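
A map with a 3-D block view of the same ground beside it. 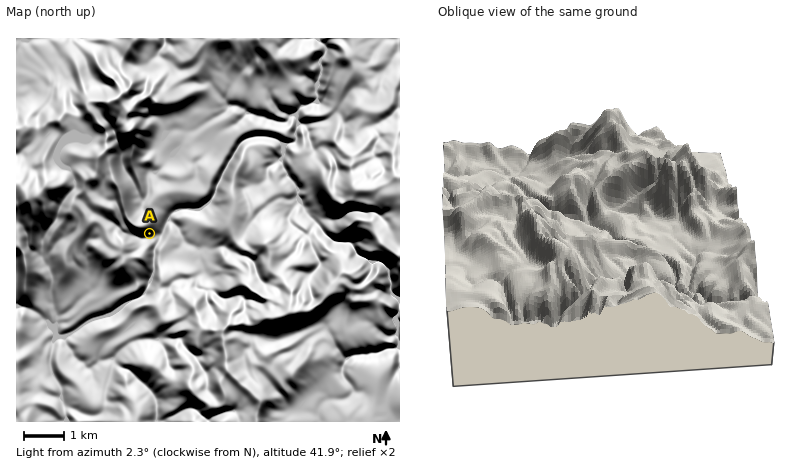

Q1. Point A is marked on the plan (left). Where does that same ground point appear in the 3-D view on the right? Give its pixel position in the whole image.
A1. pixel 591 214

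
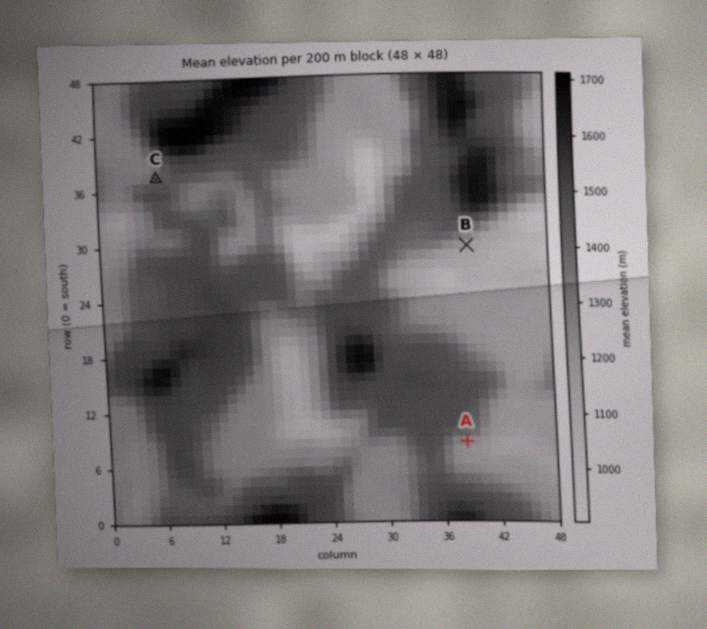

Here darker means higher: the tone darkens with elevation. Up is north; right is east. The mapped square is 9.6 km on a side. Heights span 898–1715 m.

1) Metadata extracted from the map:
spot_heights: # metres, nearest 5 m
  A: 1210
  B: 1190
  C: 1280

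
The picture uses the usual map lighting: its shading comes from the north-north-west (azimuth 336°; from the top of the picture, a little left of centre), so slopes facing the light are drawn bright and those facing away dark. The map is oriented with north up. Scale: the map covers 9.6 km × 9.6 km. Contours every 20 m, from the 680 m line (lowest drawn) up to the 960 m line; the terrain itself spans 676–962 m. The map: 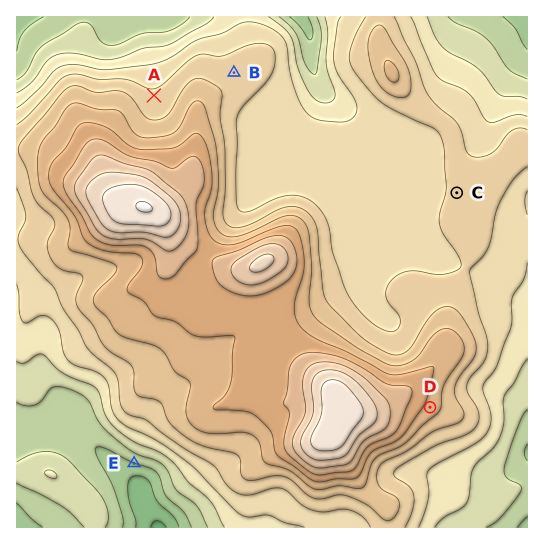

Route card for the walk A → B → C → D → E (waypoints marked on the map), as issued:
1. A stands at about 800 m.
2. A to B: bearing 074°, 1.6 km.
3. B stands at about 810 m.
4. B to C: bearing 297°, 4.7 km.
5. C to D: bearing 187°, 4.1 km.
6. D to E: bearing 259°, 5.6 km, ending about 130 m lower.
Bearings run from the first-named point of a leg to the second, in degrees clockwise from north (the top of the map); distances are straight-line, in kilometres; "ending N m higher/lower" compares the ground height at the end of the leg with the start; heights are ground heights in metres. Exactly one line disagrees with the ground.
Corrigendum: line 4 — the bearing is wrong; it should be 118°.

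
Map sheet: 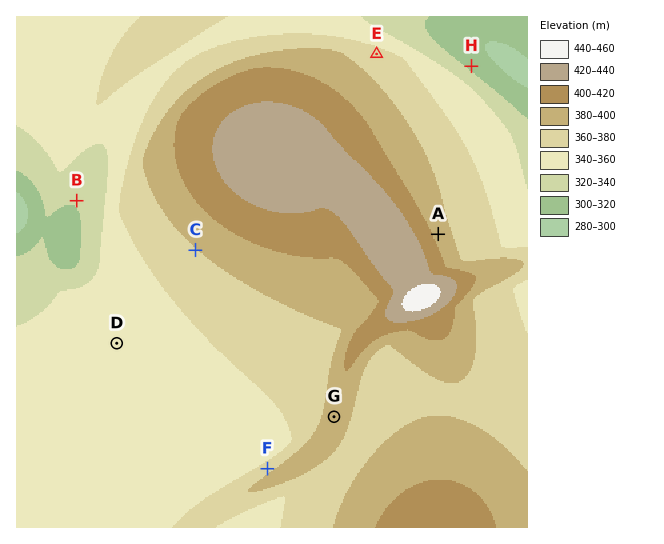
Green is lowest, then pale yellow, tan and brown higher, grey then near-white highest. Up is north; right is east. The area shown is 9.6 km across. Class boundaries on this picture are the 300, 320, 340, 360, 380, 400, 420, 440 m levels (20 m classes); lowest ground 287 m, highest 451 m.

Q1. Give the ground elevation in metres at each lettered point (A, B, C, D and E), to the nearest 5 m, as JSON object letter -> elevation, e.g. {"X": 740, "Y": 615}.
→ {"A": 395, "B": 320, "C": 380, "D": 350, "E": 370}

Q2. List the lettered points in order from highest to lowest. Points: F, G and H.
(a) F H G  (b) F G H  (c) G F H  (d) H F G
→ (c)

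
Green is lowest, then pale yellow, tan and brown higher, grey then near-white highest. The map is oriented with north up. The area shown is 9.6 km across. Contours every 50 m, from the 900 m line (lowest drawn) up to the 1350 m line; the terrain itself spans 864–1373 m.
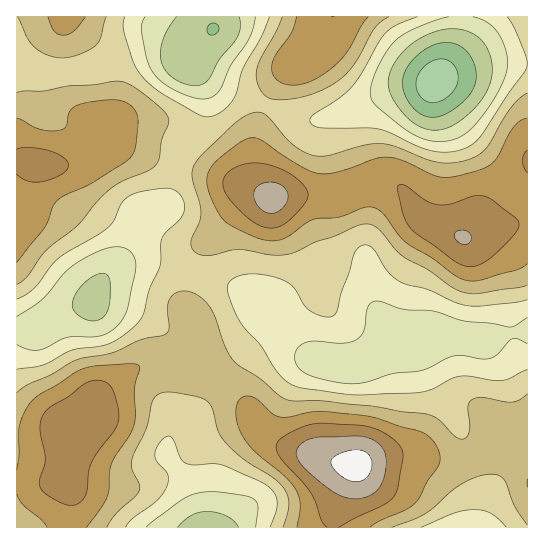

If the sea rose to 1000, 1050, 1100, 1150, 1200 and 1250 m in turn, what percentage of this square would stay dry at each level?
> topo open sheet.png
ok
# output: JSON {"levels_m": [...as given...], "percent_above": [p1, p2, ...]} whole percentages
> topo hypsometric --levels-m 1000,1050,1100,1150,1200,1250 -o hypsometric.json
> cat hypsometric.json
{"levels_m": [1000, 1050, 1100, 1150, 1200, 1250], "percent_above": [95, 85, 69, 48, 28, 10]}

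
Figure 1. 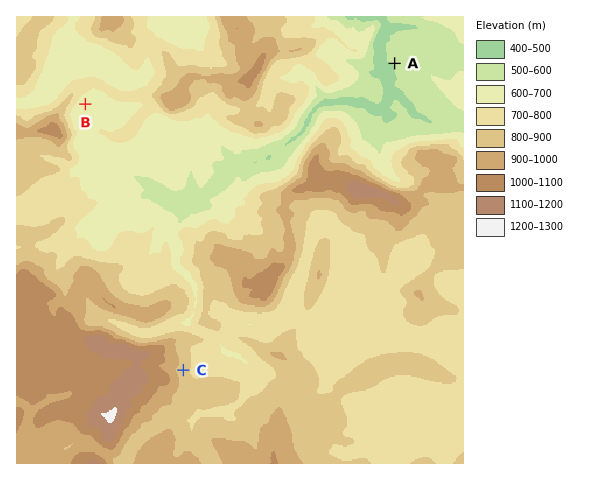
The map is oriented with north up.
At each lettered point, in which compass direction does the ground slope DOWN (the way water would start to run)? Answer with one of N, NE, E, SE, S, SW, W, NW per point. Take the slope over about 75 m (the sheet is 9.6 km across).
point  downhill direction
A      SW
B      SE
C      E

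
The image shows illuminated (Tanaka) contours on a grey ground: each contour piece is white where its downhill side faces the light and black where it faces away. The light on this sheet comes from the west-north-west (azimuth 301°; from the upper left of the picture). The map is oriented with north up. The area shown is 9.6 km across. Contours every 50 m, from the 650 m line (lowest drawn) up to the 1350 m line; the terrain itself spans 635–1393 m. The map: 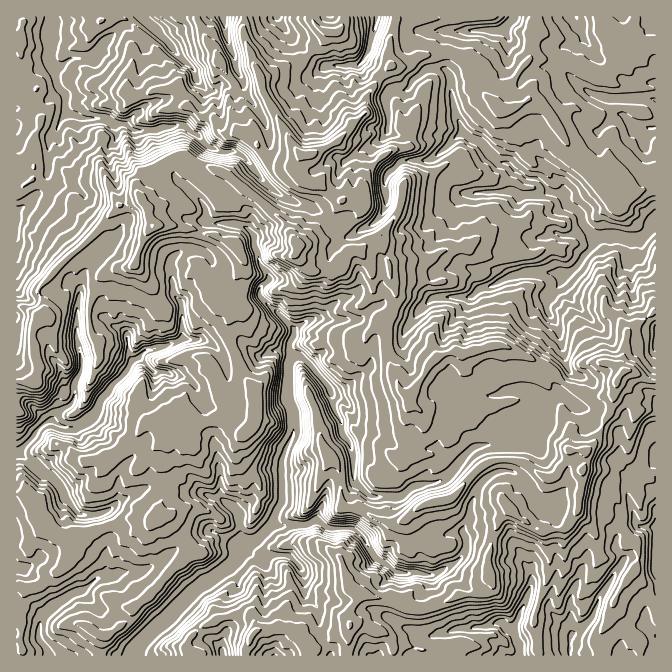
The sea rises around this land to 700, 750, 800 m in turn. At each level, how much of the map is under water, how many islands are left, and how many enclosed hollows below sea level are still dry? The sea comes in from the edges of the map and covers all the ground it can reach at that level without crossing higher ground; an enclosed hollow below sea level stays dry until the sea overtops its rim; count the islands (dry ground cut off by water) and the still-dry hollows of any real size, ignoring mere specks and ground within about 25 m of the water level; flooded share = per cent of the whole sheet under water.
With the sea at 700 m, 9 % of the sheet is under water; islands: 0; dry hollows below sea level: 0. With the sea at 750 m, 17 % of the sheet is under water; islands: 0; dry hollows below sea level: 0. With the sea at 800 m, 27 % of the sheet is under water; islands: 0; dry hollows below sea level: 0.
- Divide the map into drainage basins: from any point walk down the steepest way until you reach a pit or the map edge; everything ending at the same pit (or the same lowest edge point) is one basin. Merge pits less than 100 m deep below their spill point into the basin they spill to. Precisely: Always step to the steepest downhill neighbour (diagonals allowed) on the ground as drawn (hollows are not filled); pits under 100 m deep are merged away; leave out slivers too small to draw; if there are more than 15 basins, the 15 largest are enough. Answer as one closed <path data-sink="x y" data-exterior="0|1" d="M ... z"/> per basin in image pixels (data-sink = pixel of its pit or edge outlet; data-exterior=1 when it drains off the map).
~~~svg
<path data-sink="134 655" data-exterior="1" d="M244 188l-4 0-13 13-3 0-5 4-6 13 0 15 22 11 9 16 0 5-5 8 2 12-2 17-6 3-5 27 10 31 6 14 10 11 2 7-2 28-7 10-5 0-13-10-19-2-13 3-13 10-5 0-5-3-5 4-6 18 5 37-7 10-2 17 8-1 4 4 17 22 3 6 0 7-17 14-25 29-16 10-2 7-7 9-14 10-7 3-1 19 88 0 1-2-3-2-2-7 3-7 11-10 20-10 17-4 12 2 5 6 3 9 25-3 16 5 10 15 0 8 37 0 3-2 0-19 1-1-1-19 12-21 20 5 10 0 22 10 12 0 24-8 12-7 18-1 11-11-1-25 3-7 2-15 6-15 9-11 34 22 22-2 7-5 8-19 7-53 10-10 17-37 1-12-9 3-11 0-9-5-13-3-7-4-13-15-47-23-17 0-21 7-13-2-16 5-10 11-15 26-3 3-5-2-6-6-11-35-2-36 8-10 2-17-5-10-2-17-5-8-3-17-7 1-16 12-8 0-7 16-8 6-25-2-14-16 2-10-14-23z"/><path data-sink="655 220" data-exterior="1" d="M450 53l-30 3-13 10-17 0-12 12-10 15-4 20-13 12-8 12-26 16-16 2-5 13 9 13 15 3 22 17 2-2 3 2 15-2 2 4-3 9-31 27-32 5-2 11 14 16 25 2 8-6 7-16 8 0 16-12 7-1 3 17 5 8 2 17 5 10-2 17-8 10 2 36 11 35 9 8 8-8 12-21 10-11 16-5 13 2 21-7 17 0 29 13 18 10 13 15 7 4 13 3 9 5 18-2 4-4 2-12 6-6-3-5 0-5 3-7 4-23 28-20 0-124-14 1-27 14-12-21-27-25-27-44-10-10-11-4-13 9-15 3-21-24-10-24-4-4z"/><path data-sink="17 453" data-exterior="1" d="M140 199l-22 7-12 16-67 66 0 5 5 10 0 9-6 6-5 12 0 13 6 22-1 13-3 5-19-1 0 111 14 1 6 8 2 10 5 8 14 14 13 5 4 5 6-8 15-7 22-5 10-5 11-1 16 3 5-4 2-17 7-10-5-37 3-11 8-11 5 3 5 0 13-10 13-3 14 0 18 12 5 0 7-10 2-6-2-29-10-11-6-14-10-31 5-27 6-3 2-9-2-20 5-8 0-5-6-13-24-13-9 0-16-6-25-4-10 2-5-6-1-12z"/><path data-sink="50 35" data-exterior="0" d="M197 16l-180 0-1 169 8 1 8-7 8 4 18 15 14 3 6 12 19 16 9-7 12-16 22-7 8 9 1 12 5 6 6-2 20 2 15 3 10 5 8-1 0-15 6-13 5-4 3 0 13-13 4 0 40 34 13 22 33-5 31-27 3-9-1-3-16 1-3-2-2 2-22-17-15-3-7-9-3-8-1 2-14-2-13-5-4-4-7-13-2-15-16-32-2-10-12-15-8-18-10-12z"/><path data-sink="572 635" data-exterior="0" d="M579 511l-12 17-22 1-2 3 5 8 1 32-15 45 2 31 3 8 63 0-1-22 8-16 9-24 20-30-2-20-8-7-4-9-12-5-8-7-14 2z"/><path data-sink="655 100" data-exterior="1" d="M655 16l-52 1 0 6 8 12 12 8-9 22-9 9-11 2-30-18-12 1-20-1-11 10-7 12-13 13-5 9 0 5 4 4 15-3 13-9 11 4 10 10 27 44 27 25 12 21 27-14 14-2z"/><path data-sink="48 655" data-exterior="1" d="M167 516l-5 0-8 5-16-3-11 1-10 5-27 7-10 5-6 6-5 18-9 11-10 5-10 10-5 2-18-2-1 69 84 1 3-19 7-3 14-10 7-9 2-7 16-10 12-16 19-19 11-8 0-7-3-6z"/><path data-sink="512 630" data-exterior="0" d="M510 509l-11 11-6 15-2 15-3 7 1 25-7 9-8 3-14 0-12 7-24 8-12 0-22-10-10 0-20-5-12 21 1 9 9-1 16 5 13 6 4 4 3 8 18 0 10 3 3 7 112 0-3-39 15-45-1-32-8-11-8-3z"/><path data-sink="377 17" data-exterior="1" d="M394 16l-49 0-2 11-8 6-7 0-4 7-20 19-43 19 0 7 5 13 8 12 17 33 7 10 14 1 26-13 13-16 13-12 4-20 10-15 13-13-3-13 6-27z"/><path data-sink="655 567" data-exterior="1" d="M599 443l-5 1-8 8-8 58 12 8 14-2 8 7 12 5 4 9 8 7 2 4-2 20-18 26-9 24-8 16 0 18 3 4 51 0 1-161-17-1-6-9-2-8-12-14-1-10-8-7z"/><path data-sink="505 28" data-exterior="0" d="M535 16l-140 0-7 36 1 10 3 4 15 0 10-8 10-4 11-1 17 1 14 9 10 24 16 19 6-13 13-13 17-23 0-19 5-16z"/><path data-sink="17 215" data-exterior="1" d="M34 179l-10 7-8 1 0 118 19 9 7 0 2-2 0-9-5-10 0-5 59-58-20-17-6-12-14-3-13-12z"/><path data-sink="224 17" data-exterior="1" d="M244 16l-45 0-1 6 8 18 10 12 8 18 12 15 2 10 16 32 2 15 7 13 7 6 24 5 5-6 2-7-10-10-28-51-5-22-14-32z"/><path data-sink="577 17" data-exterior="1" d="M602 16l-65 0-6 22 0 19 9 2 24-1 30 18 11-2 9-9 9-22-12-8-8-12z"/><path data-sink="277 17" data-exterior="1" d="M312 16l-68 1-1 10 1 11 16 41 22-11 16-5 26-23 4-8-10-4-4-5z"/>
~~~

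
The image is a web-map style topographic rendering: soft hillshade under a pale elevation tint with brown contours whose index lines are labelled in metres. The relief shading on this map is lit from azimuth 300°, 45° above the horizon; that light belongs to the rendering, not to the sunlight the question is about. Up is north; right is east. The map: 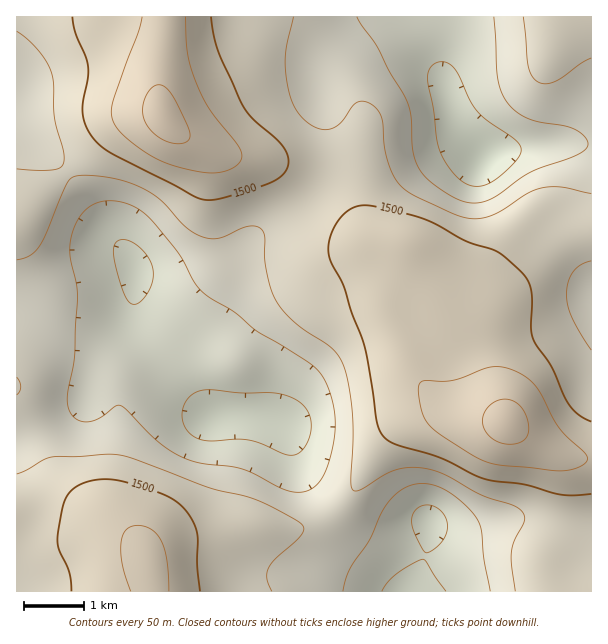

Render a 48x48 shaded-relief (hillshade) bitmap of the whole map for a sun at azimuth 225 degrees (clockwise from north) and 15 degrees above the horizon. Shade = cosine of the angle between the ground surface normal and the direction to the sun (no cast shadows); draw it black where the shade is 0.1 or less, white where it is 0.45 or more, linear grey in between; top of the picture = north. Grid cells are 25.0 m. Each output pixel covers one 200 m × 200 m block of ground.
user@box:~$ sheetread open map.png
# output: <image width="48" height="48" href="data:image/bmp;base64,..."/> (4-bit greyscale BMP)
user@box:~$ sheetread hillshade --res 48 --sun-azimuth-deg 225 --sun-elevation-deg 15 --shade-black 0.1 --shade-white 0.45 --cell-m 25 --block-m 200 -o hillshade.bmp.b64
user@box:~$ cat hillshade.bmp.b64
<image width="48" height="48" href="data:image/bmp;base64,Qk32BAAAAAAAAHYAAAAoAAAAMAAAADAAAAABAAQAAAAAAIAEAAATCwAAEwsAABAAAAAAAAAAAAAAABEREQAiIiIAMzMzAERERABVVVUAZmZmAHd3dwCIiIgAmZmZAKqqqgC7u7sAzMzMAN3d3QDu7u4A////AImZmZiIh1Q0VmZmZmZVVmeIiJmruph2ZpmZmZiIh1Q0VmZmZmZmZmd4iJmquph2ZpmZmZiIdlRFZnd3d2ZmZmd3eImqqodmZoiIiZiIdkRFZ3d3d3d3ZmZmd4mqqYdmZoiIiYiHZURFZnd3Znd3ZlVVZ4mqmHdmZnd4iIh2VERFVmZlVWd3ZlVVeKqqmId3d3d4iIdlRDM0VVVDNFZ3ZlVXirzLqZmYiGZ4h3ZUMzMzREMiI1Z3dmZ4rN7cuquqqVZ3dlRDMiIjMzIRI1eIh3eKzv/tzMzLqlZmVUQyIiESIyIiNWiZiIis3//tzMy6mWZlREMyIhESIzIjRnmZmZq87v7dzLuph3dlREQzIhESMzM0Vomqqaq83d3Muqh2VYdkREREMiIjRERFZ4mrqqu7y7u7qXZUM4dURFVUQzNFVVVWeJq7uqqqqqqph1QyIodURWZlRERWZ3d3iJu8uqqZmImIdUIRInZUVndlVVVniIiImavMuqmYh3d3VCERI2ZVVndmVWZ4mZmZmavMuqmYd2ZmQyESNGVVVndlVWd4mpmImqvMu6mHZmZlQyEiRFVVVnZlVmd4mZiImrvLuql2ZmZlQyIjRVVVVmZVVnd4iIeJq7zLuph2ZmZlRDM0RVVVVlVVZnd4iHeKvMu7qpdmZndmVERERVZmZVVVZ3eIiIibu7uqqYdmd3d2VVVERGZmZVVWd3iIiZmru6mZmYd3d3dmZVVERHd2ZVVWd4iZmZqqqpmZmId3d3ZmZVVERXd2VVVWd4maqZqqmYiJmHd3d2ZmZVREVYd2VEVWeJmqqZmZmIiJiHd3dmZmVVRFVodlRERWeaqqmYiYiIiJiIh3dmZlVVVVZ4dlREVniru6mIiIiIiIiIh3ZlVVVVVmeHdlRFVom8y6mHiIiIiIiIh2VURFVVZneHZVRVZ5vMy6iHeIiIiId3ZlQzNFVWZneGZVVWiavNy6iIiIiIh3dlVDIRI0VmZmd2ZVVnmrzcy6mIiIiHd3ZUMhAAEkVmZmZmZVZ4q8zcy6mZmZiHd2VDIRAAAkVmVVVWVWeJq83dy7qZmYh3d2VUMhAAEkVVVERFVmeKvN3t3LqZiHdmZmZUMhERI1ZlRERFVniavN7ty6mHdmVVZmZUMiIjRWd2VEVWZ4mrzN7cuodlVEREVmZUMyM0VomYdmZmeJq8zN3Ll1QzMzM0VmZlQzNFaKq6mYiHeKu7u8uoZTMiIzM0VndlQzNGibzLqpmHiaq7qqqXQyIjMzRFZ3dlMyNXmrzLqZiIiaqpmZl1MiIzRERFZ3ZUMiNXmru6qYh4iZmZmZh1MiNEVVRWd3ZDIiRoqqqqmId4iZmZmYhkMjNFVVVWd2VDMzV5qqqqmHd4maqZmYdlMzRFVVVWdmVENFaJmZqqmHd5mqqZmIdlQzRVVVVmZlVERWeJmZqpmHd5mqqZiIh2QzRVVVZmZlVVVmeIiZqpmHeJmZmYiIh2VDRVZmZmZVVVZmd4iZqpmHiImZmYiIiGVDRVZmZmVVVVZnd3iZqqmIiA=="/>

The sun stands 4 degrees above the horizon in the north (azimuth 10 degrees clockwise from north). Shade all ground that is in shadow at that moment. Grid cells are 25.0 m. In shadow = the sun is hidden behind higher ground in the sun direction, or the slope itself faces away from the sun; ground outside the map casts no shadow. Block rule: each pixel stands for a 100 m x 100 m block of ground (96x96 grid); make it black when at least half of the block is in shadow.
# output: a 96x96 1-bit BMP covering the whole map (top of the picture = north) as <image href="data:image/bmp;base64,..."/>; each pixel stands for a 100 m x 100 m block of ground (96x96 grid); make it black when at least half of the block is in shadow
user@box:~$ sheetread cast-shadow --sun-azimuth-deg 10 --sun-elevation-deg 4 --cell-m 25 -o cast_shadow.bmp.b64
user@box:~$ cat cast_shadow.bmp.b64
<image width="96" height="96" href="data:image/bmp;base64,Qk2+BAAAAAAAAD4AAAAoAAAAYAAAAGAAAAABAAEAAAAAAIAEAAATCwAAEwsAAAIAAAAAAAAA////AAAAAAAAAAAAAAAAA///gAAAAAAAAAAAB///gAAAAAAAAAAAB///wAAAAAAAAAAAB///wAAAAAAAAAAAB///4AAAAAAAAAAAB///4AAAAAAAAAAAB///8AAAAAAAAAAAB///+AAAAAAAAAAAD////gAAAAAAAAAAD/////wAAAAAAAAAD/////4AAAAAAAAAD/////4AAAAAAAAAD/////4AAAAAAAAAH/////8AAAAAAAAAD/////8AAAAAAAAAD/////8AAAAAAAAAD/////8AAAAAAAAAD/////8AAAAAAAAAD/////8AAAAAAAAAD/////8AAAAAAAAAD/////gAAAAAAAAAD////8AAAAAAAAAAD////wAAAAAAAAAAB////AAAAAAAAAAAB///+AAAAAAAAAAAA///wAAAAAAAAAEAAf4AAAAAAAAAAAfAAAAAAAAAAAAAAB/gAAAAAAAAAAAAAD/wAAAAAAAAAAAAfj/wAAAAAAAAAAAAfz/4AAAAAAAAAAAA///4AAAAAAAAAAAA///4AAAAAAAAAAAA/7/8AAAAAAAAAAAAfz/8AAAAAAAAAAAAGD/8AAAAAAAAAAAAAD/+AAAAAAAAAAAAAH/+AAAAAAAAAAAAAH/+AAAAAAAAAAAAAH/+AAAAAAAAAAQAAH/+AAAAAAAAAD+AAP/8AAAAAAAAAH/gAP/wAAAAAAAAAP/4AP/AAAAAAAAAAP/8AP4AAAAAAAAAAf/+APgAAAAAAAAAAf/+AAAAAAAAAAAAA///AAAAAAAAAAAAA///AAAAAAAAAAAAA///AAAAAAAAAAAAB///AAAAAAAAAAAAB///gAAAAAAAAAAAD///gAAAAAAAAAAAD///wAAAAAAAAAAAH///4AAAAAAAAAEAH///8AAAAAAAAAAAH///+AAAAAAAAAAAP////AAAAAAAAAAAP////gAAAAAAAAAAP////wAAAAAAAAAAP////4AAAAAAAAAAP////8AAAAAAAAAAP////+AAAAAAAAAAP////+AAAAAAAAAAP////+AAAAAAAAAAH/////AAAAAAAAAAH/////AAAAAAAAAAH////+AAAAAAAAAAH////8AAAAAAAAAAH///8AAAAAAAAAAAH///wAAAAAAD4AAAH///AAAAAAAH/AAAP//8AAAAAAAH/wAAP//wAAAAAAAH/4AAP//AAAAAAAAP/8AAP/8AAAAAAAAP/+AAD/wAAAAAAAAP/+AAAAAAAAAAAAAP/+AAAAAAAAAAAAAH/+AAAAAAAAAAAAAH/8AAAAAAAAAAAAAB/4AAAAAAAAAAAAAABgAAAAAAAAAAAAAAAAAAAAAAAAAAAAAAAAAAAAAAAAAAAAAAAAAAAAAAAAAAAAAAAAAAAAAAAAAAAAAAAAAAAAAAAAAAAAAAAAAAAAAAAAAAAAAAAAAAAAAAAAAAAAAAAAAAAAAAAAAAAAAAAAAAAAAAAAAAAAAAAAAAAAAAAAAAAAAAAAAAAAAAAAAAAAAAAAAAAAAAAAAAAAAAAAA="/>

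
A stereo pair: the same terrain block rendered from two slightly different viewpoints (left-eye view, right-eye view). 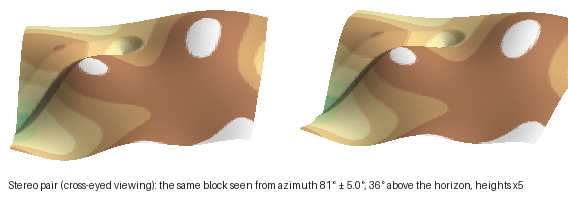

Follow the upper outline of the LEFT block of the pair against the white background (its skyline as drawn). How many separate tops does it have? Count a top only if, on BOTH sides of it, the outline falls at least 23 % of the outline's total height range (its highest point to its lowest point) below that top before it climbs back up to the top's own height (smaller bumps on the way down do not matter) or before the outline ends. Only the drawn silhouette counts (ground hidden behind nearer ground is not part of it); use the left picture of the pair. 0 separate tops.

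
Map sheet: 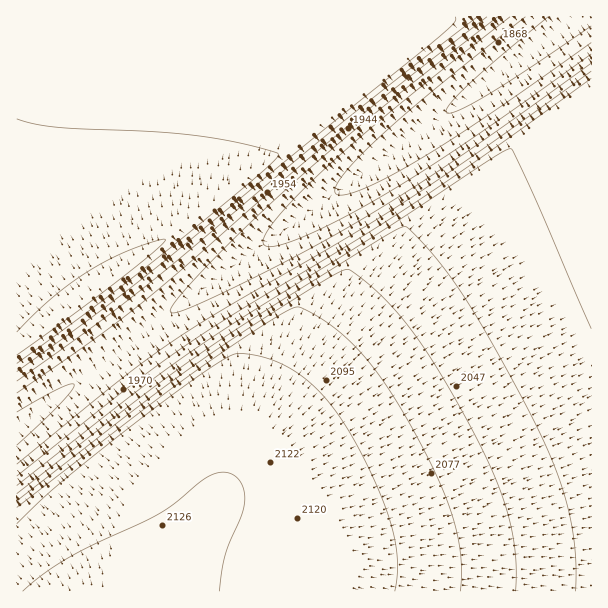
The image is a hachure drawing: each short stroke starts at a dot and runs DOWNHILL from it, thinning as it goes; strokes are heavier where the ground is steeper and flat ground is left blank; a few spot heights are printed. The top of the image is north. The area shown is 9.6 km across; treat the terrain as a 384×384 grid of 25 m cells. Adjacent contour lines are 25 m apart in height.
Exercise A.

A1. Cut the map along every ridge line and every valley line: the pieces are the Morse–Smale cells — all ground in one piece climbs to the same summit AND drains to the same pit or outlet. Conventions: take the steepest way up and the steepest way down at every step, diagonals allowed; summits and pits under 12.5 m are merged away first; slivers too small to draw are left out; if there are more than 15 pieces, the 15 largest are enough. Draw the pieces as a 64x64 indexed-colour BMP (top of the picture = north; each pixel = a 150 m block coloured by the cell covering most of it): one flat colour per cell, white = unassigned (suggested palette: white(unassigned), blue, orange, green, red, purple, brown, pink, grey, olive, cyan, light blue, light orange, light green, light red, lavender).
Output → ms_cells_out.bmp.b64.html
<image width="64" height="64" href="data:image/bmp;base64,Qk12CAAAAAAAAHYAAAAoAAAAQAAAAEAAAAABAAQAAAAAAAAIAAATCwAAEwsAABAAAAAAAAAA////ALR3HwAOf/8ALKAsACgn1gC9Z5QAS1aMAMJ34wB/f38AIr28AM++FwDox64AeLv/AIrfmACWmP8A1bDFABERERERERERERERERERERERERERERERERERERERERERERERERERERERERERERERERERERERERERERERERERERERERERERERERERERERERERERERERERERERERERERERERERERERERERERERERERERERERERERERERERERERERERERERERERERERERERERERERERERERERERERERERERERERERERERERERERERERERERERERERERERERERERERERERERERERERERERERERERERERERERERERERERERERERERERERERERERERERERERERERERERERERERERERERERERERERERERERERERERERERERERERERERERERERERERERERERERERERERERERERERERERERERERERERERERERERERERERERERERERERERERERERERERERERERERERERERERERERERERERERERERERERERERERERERERERERERERERERERERERERERERERERERERERERERERERERERERERERERERERERERERERERERERERERERERERERERERERERERERERERERERERERERERERERERERERERERERERERERERERERERERERERERERERERERERERERERERERERERERERERERERERERERERERERERERERERERERERERERERERERERERERERERERERERERERERERERERERERERERERERERERERERERERERERERERERERERERERERERERERERERERERERERIhEREREREREREREREREREREREREREREREREREREREREiIRERERERERERERERERERERERERERERERERERERERESIiERERERERERERERERERERERERERERERERERERERERIiIiEREREREREREREREREREREREREREREREREREREREiIiIhERERERERERERERERERERERERERERERERERERESIiIiIRERERERERERERERERERERERERERERERERERERIiIiIiIREREREREREREREREREREREREREREREREREREiIiIiIiERERERERERERERERERERERERERERERERERESIiIiIiIhERERERERERERERERERERERERERERERERERIiIiIiIiIhEREREREREREREREREREREREREREREREREiIiIiIiIiIRERERERERERERERERERERERERERERERESIiIiIiIiIiERERERERERERERERERERERERERERERERIiIiIiIiIiIiEREREREREREREREREREREREREREREREiIiIiIiIiIiIhERERERERERERERERERERERERERERESIiIiIiIiIiIiIRERERERERERERERERERERERERERERIiIiIiIiIiIiIiIREREREREREREREREREREREREREREiIiIiIiIiIiIiIiERERERERERERERERERERERERERESIiIiIiIiIiIiIiIiERERERERERERERERERERERERERIiIiIiIiIiIiIiIiIhEREREREREREREREREREREREREiIiIiIiIiIiIiIiIiIRERERERERERERERERERERERESIiIiIiIiIiIiIiIiIiIRERERERERERERERERERERERIiIiIiIiIiIiIiIiIiIiEREREREREREREREREREREREiIiIiIiIiIiIiIiIiIiIiERERERERERERERERERERESIiIiIiIiIiIiIiIiIiIiIhERERERERERERERERERERIiIiIiIiIiIiIiIiIiIiIiIREREREREREREREREREREiIiIiIiIiIiIiIiIiIiIiIiIRERERERERERERERERESIiIiIiIiIiIiIiIiIiIiIiIiERERERERERERERERERIiIiIiIiIiIiIiIiIiIiIiIiIiEREREREREREREREREiIiIiIiIiIiIiIiIiIiIiIiIiIhERERERERERERERESIiIiIiIiIiIiIiIiIiIiIiIiIiIRERERERERERERERIiIiIiIiIiIiIiIiIiIiIiIiIiIiIREREREREREREREiIiIiIiIiIiIiIiIiIiIiIiIiIiIiERERERERERERESIiIiIiIiIiIiIiIiIiIiIiIiIiIiIhERERERERERERIiIiIiIiIiIiIiIiIiIiIiIiIiIiIiIhEREREREREREiIiIiIiIiIiIiIiIiIiIiIiIiIiIiIiIRERERERERESIiIiIiIiIiIiIiIiIiIiIiIiIiIiIiIiERERERERERIiIiIiIiIiIiIiIiIiIiIiIiIiIiIiIiIiEREREREREiIiIiIiIiIiIiIiIiIiIiIiIiIiIiIiIiIhERERERESIiIiIiIiIiIiIiIiIiIiIiIiIiIiIiIiIiIRERERERIiIiIiIiIiIiIiIiIiIiIiIiIiIiIiIiIiIiIREREREiIiIiIiIiIiIiIiIiIiIiIiIiIiIiIiIiIiIiERERESIiIiIiIiIiIiIiIiIiIiIiIiIiIiIiIiIiIiIiERERIiIiIiIiIiIiIiIiIiIiIiIiIiIiIiIiIiIiIiIhEREiIiIiIiIiIiIiIiIiIiIiIiIiIiIiIiIiIiIiIiIRESIiIiIiIiIiIiIiIiIiIiIiIiIiIiIiIiIiIiIiIiIR"/>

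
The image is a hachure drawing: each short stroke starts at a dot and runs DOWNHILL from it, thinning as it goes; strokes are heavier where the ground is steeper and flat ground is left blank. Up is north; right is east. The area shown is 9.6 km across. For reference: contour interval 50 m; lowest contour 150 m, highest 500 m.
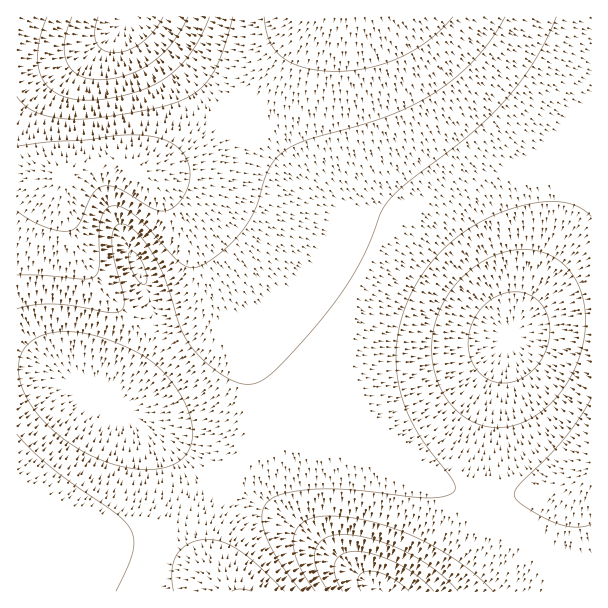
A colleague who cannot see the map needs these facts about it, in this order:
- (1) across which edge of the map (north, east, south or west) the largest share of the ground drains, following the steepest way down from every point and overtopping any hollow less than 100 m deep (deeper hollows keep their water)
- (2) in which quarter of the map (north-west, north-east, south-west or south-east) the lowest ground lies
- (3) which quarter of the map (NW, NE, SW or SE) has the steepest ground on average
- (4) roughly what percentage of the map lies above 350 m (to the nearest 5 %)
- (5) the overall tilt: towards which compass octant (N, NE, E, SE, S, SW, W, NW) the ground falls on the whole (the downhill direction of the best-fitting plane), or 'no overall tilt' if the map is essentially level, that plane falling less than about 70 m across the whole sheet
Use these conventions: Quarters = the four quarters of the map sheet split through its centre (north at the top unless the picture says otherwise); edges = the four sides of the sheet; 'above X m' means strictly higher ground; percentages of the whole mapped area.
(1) Drainage is mainly to the east: more ground falls towards that edge than towards any other.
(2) The lowest ground is in the south-east quarter.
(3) The steepest ground, on average, is in the north-west quarter.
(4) Roughly 70 % of the ground is higher than 350 m.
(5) The general tilt is down to the south-east (the land rises towards the north-west).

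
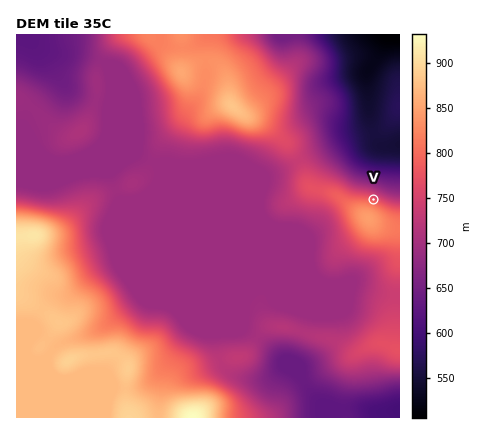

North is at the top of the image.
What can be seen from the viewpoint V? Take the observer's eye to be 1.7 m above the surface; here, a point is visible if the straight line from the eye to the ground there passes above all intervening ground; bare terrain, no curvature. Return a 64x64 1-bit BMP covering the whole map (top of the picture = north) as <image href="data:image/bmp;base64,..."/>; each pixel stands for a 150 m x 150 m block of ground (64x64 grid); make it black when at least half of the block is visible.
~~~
<image width="64" height="64" href="data:image/bmp;base64,Qk0+AgAAAAAAAD4AAAAoAAAAQAAAAEAAAAABAAEAAAAAAAACAAATCwAAEwsAAAIAAAAAAAAA////AAAAAAAAAAAAAAAAAAAAAAAAAAAAAAAAAAAAAAAAAAAAAAAAAAAAAAAAAAAAAAAAAAAAAAAAAAAAAAAAAAAAAAAAAAAAAAAAAAAAAAAAAAAAAAAAAAAAAAAAAAAAAAAAAAAAAAAAAAAAAAAAAAAAAAAAAAAAAAAAAAAAAAAAAAAAAAAAAAAAAAAAAAAAAAAAAAAAAAAAAAAAAAAAAAAAAAAAAAAAAAAAAAAAAAAAAAAAAAAAAAAAAAAAAAAAAAAAAAAAAAAAAAAAAAAAAAAAAAAAAAAAAAAAAAAAAAAAAAAAAAAAAAAAAAAAAAAAAAAAAAAAAAAAAAAAAAAAAAAAAAAAAAAAAAAAAAAAAAAAAAAAAAAAAAAAAAAAAAADAAAAAAAAAAcAAAAAAAAAHwAAAAAAAAAfAAAAAAAAAB8AAAAAAAAOPwAAAAAAAH//AAAAAAAA//8AAAAAAAD//wAAAAAAD///AAAAAAA///8AAAAAA////wAAAAP/////AAAAD/////8AAAAB/////wAAAAH/////AAAAAEf///8AAAAAB////wAAAAAGf///AAAAAAY///8AAAAADj///wAAAAAMH///AAAAAAwP//8AAAAADAf//wAAAAAAA///AAAAAAAB//8AAAAAAAB//gAAAAAAAA//AAAAAAAAB/8AAAAAAAAP/w=="/>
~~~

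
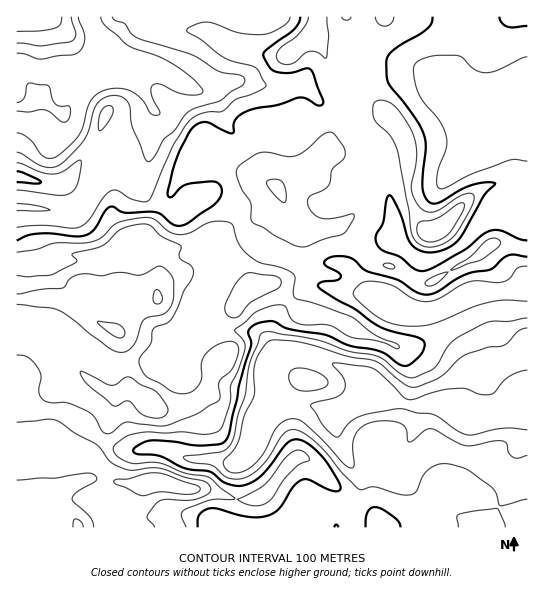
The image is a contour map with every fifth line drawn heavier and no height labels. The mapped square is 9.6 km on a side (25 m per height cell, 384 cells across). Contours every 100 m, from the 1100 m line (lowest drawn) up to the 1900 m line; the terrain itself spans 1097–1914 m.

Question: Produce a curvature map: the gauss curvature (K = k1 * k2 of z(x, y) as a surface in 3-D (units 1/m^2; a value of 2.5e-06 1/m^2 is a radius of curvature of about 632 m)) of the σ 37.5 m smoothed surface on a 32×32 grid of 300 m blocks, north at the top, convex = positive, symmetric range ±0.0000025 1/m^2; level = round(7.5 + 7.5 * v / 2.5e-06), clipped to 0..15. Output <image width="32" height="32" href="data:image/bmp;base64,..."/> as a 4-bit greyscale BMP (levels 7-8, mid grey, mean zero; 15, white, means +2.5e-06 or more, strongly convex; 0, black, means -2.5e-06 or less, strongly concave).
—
<image width="32" height="32" href="data:image/bmp;base64,Qk12AgAAAAAAAHYAAAAoAAAAIAAAACAAAAABAAQAAAAAAAACAAATCwAAEwsAABAAAAAAAAAAAAAAABEREQAiIiIAMzMzAERERABVVVUAZmZmAHd3dwCIiIgAmZmZAKqqqgC7u7sAzMzMAN3d3QDu7u4A////AHd6tXd3aod2d3iGmId3eHeHdLiWeUh1i3h3Z5d3iHd4iHeGaLivA1d5h4V4d4iId4eHdVa5l0+Xd4iGaHiIh4iIh4e7VaYKqYuYiHd3h3eHd4dxiJd4uWh5iHqoeHeHl4d4iHaYZ4iWZnh3qGeIh3eHd4d31meIh2Vod3dod3iId3eHdbd2h2Vnh2d4N4eHeIeIiIeYlkZ5bshol5h3h3iIeIc1mHfejGZmeKiYh3eHd3d3t3h2fmaph5hYhniIeHiIiLaWd2BmaYWYaIdneGl4eHh0iYhfd1qmiJh3h3aWaWd4h6x4iIdjhmqJaGh3aId5pZWYZ3aX1oeFmBmnp3iHhmd6ZoaHWHZoho9rh2eId4h0iHhXdpl3iHZ4JFN+ZHh4iLmXl8Z3iXd3h3/3h3l3ephIVpdmd3iIeIkzaod3iHV4iHd4h3d3l3eHWM2Ih4drdmiHeJiIh3d3d1inQ3eZhXd3h5lliHd4iIeIiHh3WbdIh4eIh3iIeHh5l3eId3eKV3d1i3d3h3iHh5Z3d3d3iYx3i2pnh3h3d3x3d3h3d3dfp3dHeIh4d3hZeHd3iIiHVXSIiJeEh3d3Z4iId4iHh3eId3h4lneYeHiIiHd4l4Znd4d3iHL7Z3h4iIiIeHiKaHmId3d3g5eHeHd3d4eIl2iIiHd4iJw3h3l3d3eI"/>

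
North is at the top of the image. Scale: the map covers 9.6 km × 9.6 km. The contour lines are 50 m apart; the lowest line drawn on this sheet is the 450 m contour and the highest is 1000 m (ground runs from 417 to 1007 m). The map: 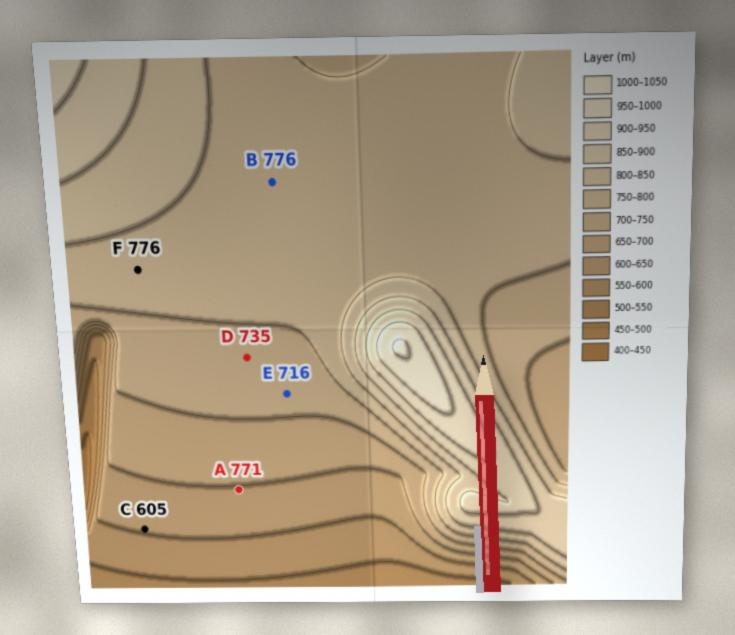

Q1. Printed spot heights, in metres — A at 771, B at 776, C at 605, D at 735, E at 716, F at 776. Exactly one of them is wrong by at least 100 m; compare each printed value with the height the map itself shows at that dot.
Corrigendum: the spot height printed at A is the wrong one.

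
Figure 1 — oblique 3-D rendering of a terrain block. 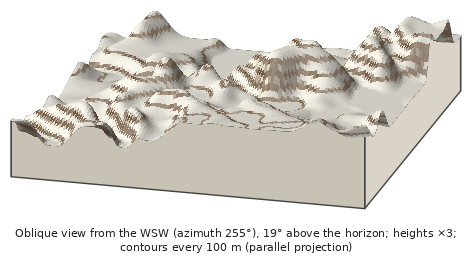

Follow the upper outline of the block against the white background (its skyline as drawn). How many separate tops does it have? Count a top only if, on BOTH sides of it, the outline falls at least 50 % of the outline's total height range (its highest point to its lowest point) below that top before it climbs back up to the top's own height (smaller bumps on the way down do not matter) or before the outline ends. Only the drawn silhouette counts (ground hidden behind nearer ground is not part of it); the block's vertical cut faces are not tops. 0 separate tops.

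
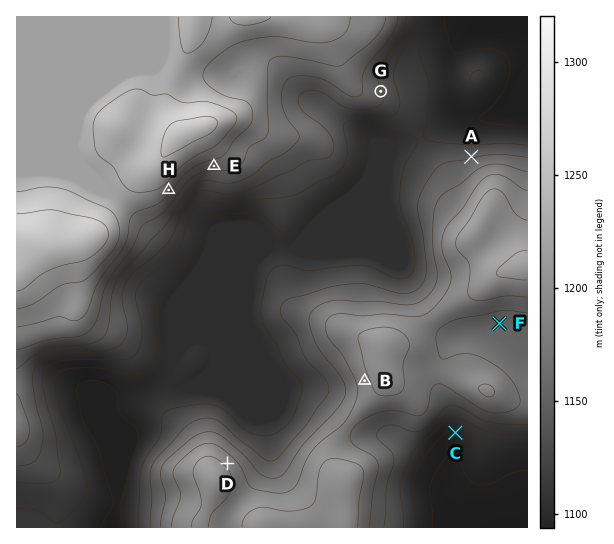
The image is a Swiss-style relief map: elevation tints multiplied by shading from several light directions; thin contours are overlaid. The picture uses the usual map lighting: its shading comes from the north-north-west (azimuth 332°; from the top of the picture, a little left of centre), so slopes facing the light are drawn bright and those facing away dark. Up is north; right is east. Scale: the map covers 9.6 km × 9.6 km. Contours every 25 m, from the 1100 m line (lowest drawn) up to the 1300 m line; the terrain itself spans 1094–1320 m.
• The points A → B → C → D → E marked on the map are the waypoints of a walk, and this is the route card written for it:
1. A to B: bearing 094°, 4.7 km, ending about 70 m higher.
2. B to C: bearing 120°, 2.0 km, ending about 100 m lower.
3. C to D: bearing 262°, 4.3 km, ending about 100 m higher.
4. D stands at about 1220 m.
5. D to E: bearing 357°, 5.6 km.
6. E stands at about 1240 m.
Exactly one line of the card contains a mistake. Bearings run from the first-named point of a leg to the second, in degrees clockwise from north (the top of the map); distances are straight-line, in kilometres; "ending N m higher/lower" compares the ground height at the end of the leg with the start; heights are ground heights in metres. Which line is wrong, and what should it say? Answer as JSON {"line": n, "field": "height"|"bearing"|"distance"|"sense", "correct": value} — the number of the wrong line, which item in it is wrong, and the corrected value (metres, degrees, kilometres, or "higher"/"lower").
{"line": 1, "field": "bearing", "correct": 205}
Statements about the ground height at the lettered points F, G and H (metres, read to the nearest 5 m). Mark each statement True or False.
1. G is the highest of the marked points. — False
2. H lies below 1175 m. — False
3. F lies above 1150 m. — True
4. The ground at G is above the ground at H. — False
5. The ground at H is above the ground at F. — True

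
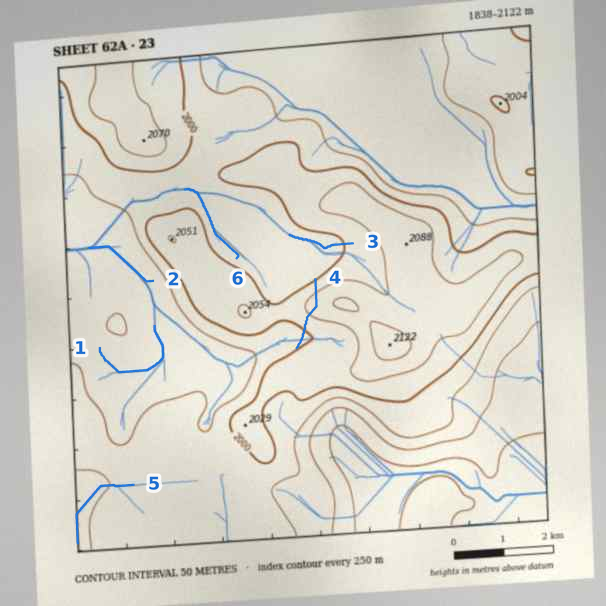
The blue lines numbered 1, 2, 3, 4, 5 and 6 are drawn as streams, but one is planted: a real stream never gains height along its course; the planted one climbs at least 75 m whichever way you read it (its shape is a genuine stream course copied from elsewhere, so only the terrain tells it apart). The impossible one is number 4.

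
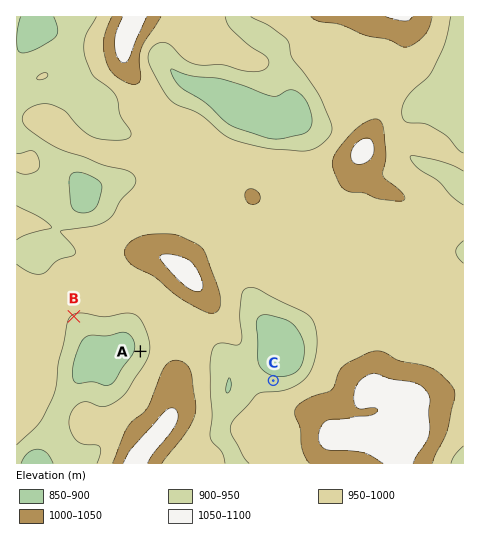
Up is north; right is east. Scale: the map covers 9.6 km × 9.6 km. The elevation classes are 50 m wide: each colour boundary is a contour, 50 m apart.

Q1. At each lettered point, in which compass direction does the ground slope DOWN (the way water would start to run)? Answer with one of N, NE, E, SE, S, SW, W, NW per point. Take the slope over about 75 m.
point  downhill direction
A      W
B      SE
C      N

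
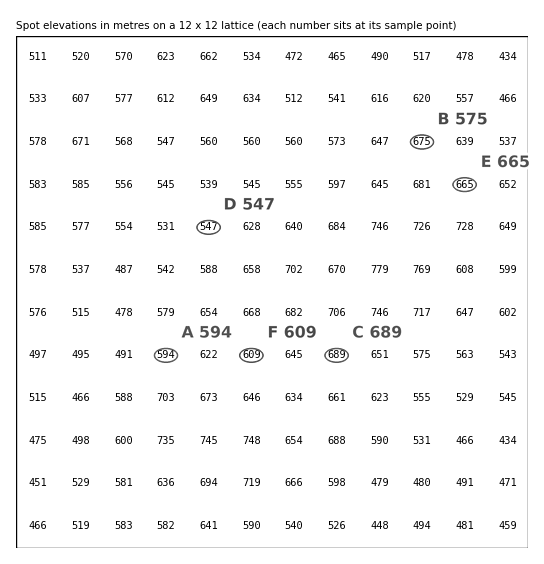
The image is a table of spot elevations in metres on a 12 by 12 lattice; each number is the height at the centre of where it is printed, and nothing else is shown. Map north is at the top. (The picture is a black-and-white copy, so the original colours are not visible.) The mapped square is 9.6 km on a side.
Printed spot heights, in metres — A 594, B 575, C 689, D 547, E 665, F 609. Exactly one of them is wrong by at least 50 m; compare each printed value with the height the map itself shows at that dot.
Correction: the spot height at B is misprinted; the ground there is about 675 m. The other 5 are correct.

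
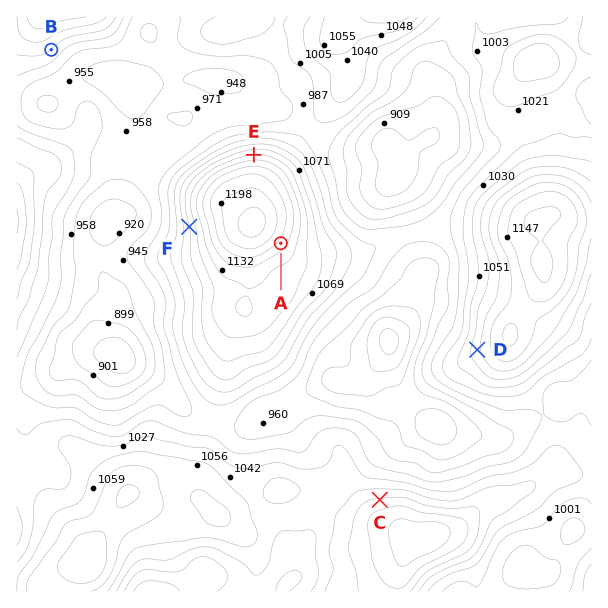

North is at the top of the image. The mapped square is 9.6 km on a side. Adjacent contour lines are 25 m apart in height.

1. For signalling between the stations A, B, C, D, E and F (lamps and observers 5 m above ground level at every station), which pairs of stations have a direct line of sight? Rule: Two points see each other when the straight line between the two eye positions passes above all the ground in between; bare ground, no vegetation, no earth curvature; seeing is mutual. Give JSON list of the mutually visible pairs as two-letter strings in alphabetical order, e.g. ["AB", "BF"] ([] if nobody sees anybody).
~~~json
["AC", "AD", "BE", "BF", "CD"]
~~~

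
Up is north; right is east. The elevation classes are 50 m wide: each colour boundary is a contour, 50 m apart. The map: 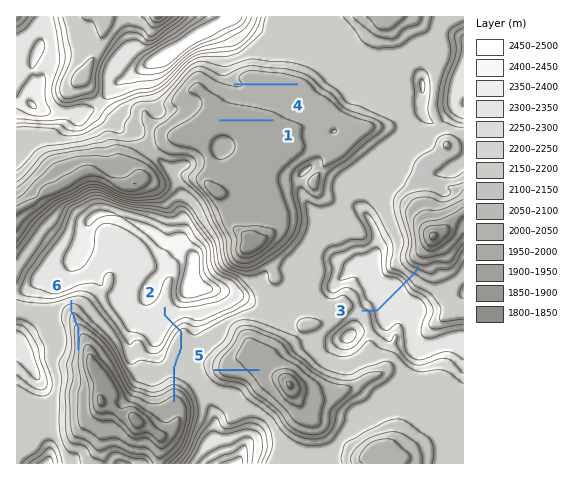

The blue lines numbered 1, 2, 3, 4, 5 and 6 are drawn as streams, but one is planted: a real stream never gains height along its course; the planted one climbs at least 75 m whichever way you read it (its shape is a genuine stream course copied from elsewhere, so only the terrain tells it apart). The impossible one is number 3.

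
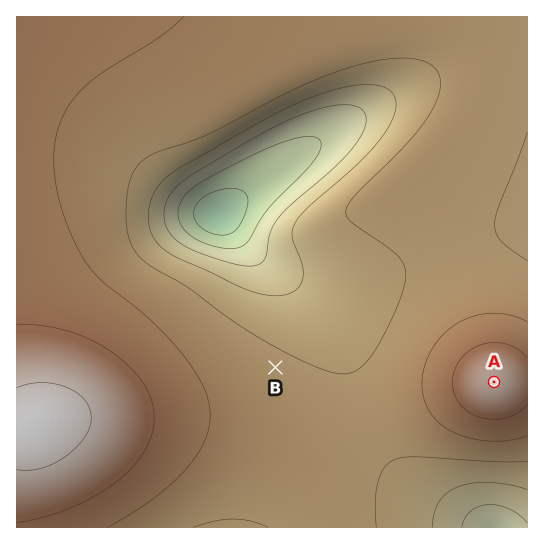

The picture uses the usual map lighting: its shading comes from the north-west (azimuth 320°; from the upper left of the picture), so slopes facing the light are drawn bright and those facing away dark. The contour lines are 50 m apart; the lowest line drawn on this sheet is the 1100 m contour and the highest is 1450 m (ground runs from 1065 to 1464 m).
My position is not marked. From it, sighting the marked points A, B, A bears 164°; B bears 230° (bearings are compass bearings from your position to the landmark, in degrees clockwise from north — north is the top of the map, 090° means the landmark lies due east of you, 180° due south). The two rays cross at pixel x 448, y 222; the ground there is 1300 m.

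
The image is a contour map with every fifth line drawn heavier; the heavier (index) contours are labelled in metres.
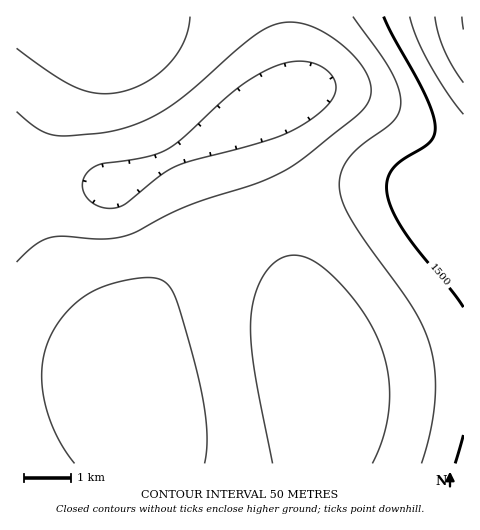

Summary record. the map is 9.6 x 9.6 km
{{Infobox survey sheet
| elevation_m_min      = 1320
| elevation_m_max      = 1650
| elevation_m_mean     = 1430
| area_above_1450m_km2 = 31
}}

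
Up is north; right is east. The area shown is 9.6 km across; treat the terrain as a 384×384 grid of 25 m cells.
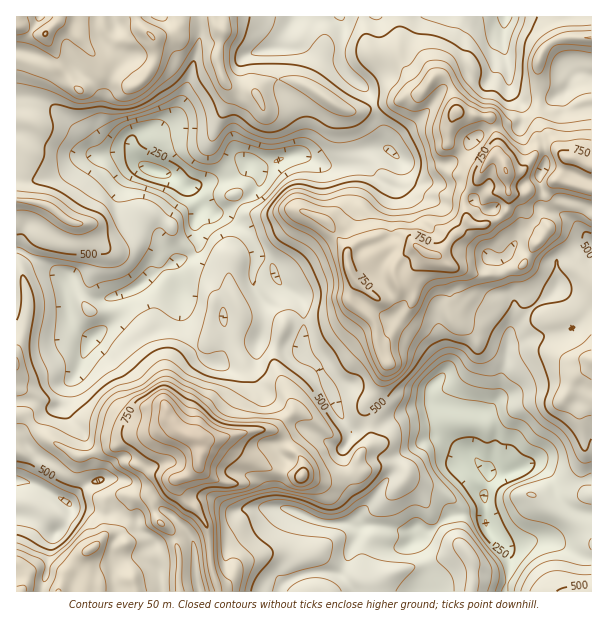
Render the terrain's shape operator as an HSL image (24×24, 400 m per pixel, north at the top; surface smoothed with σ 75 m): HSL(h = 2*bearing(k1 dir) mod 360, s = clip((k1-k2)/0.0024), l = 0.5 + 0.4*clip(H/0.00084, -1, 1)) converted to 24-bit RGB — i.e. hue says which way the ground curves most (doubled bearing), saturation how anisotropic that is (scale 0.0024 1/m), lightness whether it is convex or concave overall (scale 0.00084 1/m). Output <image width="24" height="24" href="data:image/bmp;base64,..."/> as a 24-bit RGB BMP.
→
<image width="24" height="24" href="data:image/bmp;base64,Qk32BgAAAAAAADYAAAAoAAAAGAAAABgAAAABABgAAAAAAMAGAAATCwAAEwsAAAAAAAAAAAAA3HhnAHvDn1JtiaxxZqrBZ0KV5PlKFQEy4v/Mz1+bOFpfPXg5f6A/jThchoOoxJnGW1+gYWV3grNU3tCyACVVxryum7GrdJOnlqvSCha7+cnpk9RlZaZEUTJpzuxeIAB4cv8+xnqdjG/Eb3W1taTGRJSYiJpnUJs+dzmouVnCrty1qOzaHwcsWJ85oHRHazcsiEIuDCcPSroo7paewE+6lgyIVf9XxdMAJPibbZFtZm9/cY6emnE5o04eg11Fo3tMJTolIJ5B7fbULQYngDJGe4lDXno/cayIa6qpX1i5CikR17BYqj9jG98tfQAKzP/LLQYHKC8IKikJLhkFsJoMgNxqG1VEvouQU36bZL93d+hZIQVEyZfIq8XHd6G8nFdmWTEYmiAmRNZyHVcQeykOgRiv6tb17DE3a8D8uZ/3Z03n1dD7u/34jmLOxpHbHoOattzBgdvVmS9wIDhsFOx/6JDOuEScmKpPXazZU065scDspCzaWcywXKA5KTgP+u/GazpKQp19W6DHM+tp0HaYExNl7sTDMY6xhtOCei1SZlRHYzpFe3tDKj4VcUcz2qeJOTikvermTShloFa2waLYvpjPncrc1fTu0s7848z/W1j6Ksgzo0UoEFOnzbQpyZuUYI9Hgzl3llCTbpird014k110R2VVu92TfL5tNXBPTT+bcYi8e3vHrZTV0/jccdGENRkaUWInbyIq4XSWmODBOg1AwbqRpLVRVZRKUz12mGNneEVvomu7blW9wdvhaZ24b8h4PHWLLE9dTppsRqlRQb9p69Grik6Gsly5i0lvdEaHtOKseiVbbTtrjzQ4/N4lQHEqGTZBqFBsj5BoPXtjTnttwrRymlyLS5O5h2GUKVNlfJdbXnRKX51W0rVXTyskQS8eZK9NY8tbhUIybzpcm1l0VS+G6/TXlmnTGS9MaXMvmNCGQWaZanKTfLOqrJLLylBLUmZqkE1SIEwxp5F0TZZFqH9Sp0aPcoCXnqZWmV8ueJJXez2DlYNyPsRz4+SZok59czC0bM7RstChKDZRe59qUpZKRGtJ4MOhVnGKpD6vcbHQTqKdppGHXn5+nFKInmJlp8GVOmyes3fBZDWcymeBeuCFhW480rN0JTRsoLuUlnKDQkmWc6iRmIqqTn98zOCsZkqAnDx2gGcwLF8dhKBHiFl7UniFuJ6FebJcUYiIaDlCKi5H37WPjeCsx0DO2LKYPBtPcHwsdXo8V14wWp1BPmFSmHBqx24/SRUWTW8rs6B1osCmJm1ZQYFFWH2ju6qOfFKge01iZUFMTVZuwPOhpkVpTV+vs0h8tably+zzLF3cuG3q0ut9Kklfhr2ZsjZ4j4HMecZkcMWdfnO6mFyzXrpwHG2WzMKspEeZljF1moxlRXNdgvWUsmvESm6yzfH1zlDa3U9RTUIbH1Y5+KmxIMjEZ50iYkc0ZuG/1Oz3pqPkXzl8qXy1yu3dFRxGaV4rpTK5pWnj3c3u0fP6aZXCSqxgVpvAr0aQZD+w6pKqtnn06CSxJJpN4E1icBqZkLz4gtywckpNk3hbUpC/uNPcpjyAdCFnf6PILdCLGmJz5PHaWEevz47P0bCqQyg9XUw6djQz3JY6hxc81/GBI0fXvSllOmbjlIlMYI9BXYdnnZVwXoQ0KhQJNhMMmHY5LsMccGI6FVMmd6wcWiocVV4ahFsmUamqXCFevJY0K5+d+ITo2PnSABV4+TRZKCjUoZCBp4tobV06c4oyViZMd12yZHe+2K/Vz9NnNBQfo6MtEi4KaW4tiKlTYo9DQR8oQzZZ48qqFa9WFeRhm+uW8wTnddrxpqDQiK2KqXmOkT9HnlE9T0IZFTwOL1k8h35Y6nGBRUGn3u3ndW3JVHKgtbOEbaW3Yi5lLJZWdIvZ65+zY//SRwu4OrqJS5VVgXtLeWU9aCAy6aKZKjPZ89jvf8G+HmRaQXZ1yKR3c7PRj9CPhUGIktHhwOvwgxyql3jh8djzAmtJ3PrRlpUsUxFD0ps2L2lJtmNgc3uvgrXLWcWNcV2zX6XC+dLmXG28Ey1i1frROWy8s37KnbXarcNrVB4tdSspOZBUPZty99TdtzQlOJFnNBxV+NitPH6BYnM9ajEodtxATluIcaiNdEBr2shXulalDj1n+PGtDiUVPFEid2A4lGZUQjSRwNbIc3ytTqCRpsJusl2aj06ZMB1f8/bK6i/DqDkxMMz/+sblULCbXoWRYjabw/Tm4GjPMB198fLZTkeha4KUU46RhqODNzZ0qcKDn1+Ha592iIFjomNRjoRdFSZRr8JiUdtpdo3y"/>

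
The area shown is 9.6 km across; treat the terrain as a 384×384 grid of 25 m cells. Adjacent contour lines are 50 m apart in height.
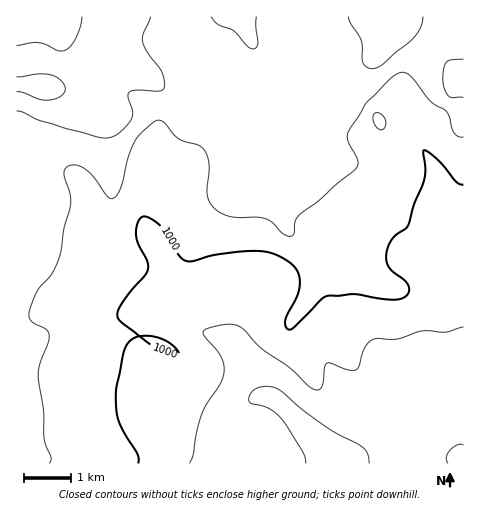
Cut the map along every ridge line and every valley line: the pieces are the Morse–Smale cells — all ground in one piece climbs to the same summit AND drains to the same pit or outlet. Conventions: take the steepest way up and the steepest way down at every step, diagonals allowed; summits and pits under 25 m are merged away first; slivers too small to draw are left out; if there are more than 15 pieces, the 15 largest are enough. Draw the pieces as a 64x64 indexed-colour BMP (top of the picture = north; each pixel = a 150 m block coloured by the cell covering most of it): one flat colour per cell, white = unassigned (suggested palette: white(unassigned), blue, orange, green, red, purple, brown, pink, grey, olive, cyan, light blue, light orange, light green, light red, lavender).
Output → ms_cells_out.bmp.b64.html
<image width="64" height="64" href="data:image/bmp;base64,Qk12CAAAAAAAAHYAAAAoAAAAQAAAAEAAAAABAAQAAAAAAAAIAAATCwAAEwsAABAAAAAAAAAA////ALR3HwAOf/8ALKAsACgn1gC9Z5QAS1aMAMJ34wB/f38AIr28AM++FwDox64AeLv/AIrfmACWmP8A1bDFABERERERERERERERERERERERERERERERERERERERERERERERERERERERERERERERERERERERERERERERERERERERERERERERERERERERERERERERERERERERERERERERERERERERERERERERERERERERERERERERERERERERERERERERERERERERERERERERERERERERERERERERERERERERERERERERERERERERERERERERERERERERERERERERERERERERERERERERERERERERERERERERERERERERERERERERERERERERERERERERERERERERERERERERERERERERERERERERERERERERERERERERERERERERERERERERERERERERERERERERERERERERERERERERERERERERERERERERERERERERERERERERERERERERERERERERERERERERERERERERERERERERERERERERERERERERERERERERERERERERERERERERERERERERERERERERERERERERERERERERERERERERERERERERERERERERERERERERERERERERERERERERERERERERERERERERERERERERERERERERERERERERERERERERERERERERERERERERERERERERERERERERERERERERERERERERERERERERERERERERERERERERERERERERERERERERERERERERERERERERERERERERERERERERERERERERERERERERERERERERERERERERERERERERERERERERERERERERERERERERERERERERERERERERERERERERERERERERERERERERERERERERERERERERETMxERERERERERERERERERERERERERERERERERERERERMzMxEREREREREREREREREREREREREREREREREREREREzMzMRERERERERERERERERERERERERERERERERERERETMzMzMRERERERERERERERERERERERERERERERERERERMzMzMzEREREREREREREREREREREREREREREREREREREzMzMzMxERERERERERERERERERERERERERERERERERETMzMzMzERERERERERERERERERERERERERERERERERERMzMzMzEREREREREREREREREREREREREREREREREREREzMzMzMRERERERERERERERERERERERERERERERERERETMzMzMxERERERERERERERERERERERERERERERERERERMzMzMzEREREREREREREREREREREREREREREREREREREzMzMzMRERERERERERERERERERERERERERERERERERETMzMzMzERERERERERERERERERERERERERERERERERERMzMzMzMREREREREREREREREREREREREREREREREREREzMzMzMxERERERERERERERERERERERERERERERERERETMzMzMzERERERERERERERERERERERERERERERERERERMzMzMzMREREREREREREREREREREREREREREREREREREzMzMzMxERERERERERERERERERERERERERERERERERETMzMzMzERERERERERERERERERERERERERERERERERERMzMzMzEREREREREREREREREREREREREREREREREREREzMzMzERERERERERERERERERERERERERERERERERERETMzMxERERERERERERERERERERERERERERERERERERERERERERERERERERERERERERERERERERERERERERERERERERERERERERERERERERERERERERERERERERERERERERERERERERERERERERERERERERERERERERERERERERERERERERERERERERERERERERERERERERERERERERERERERERERERERERERERERERERERERERERERERERERERERERERERERERERERERERERERERERERERERERERERESERERERERERERERERERERERERERERERERERERERERESIiERERERERERERERERERERERERERERERERERERERERIiIhERERERERERERERERERERERERERERERERERERERIiIiIREREREREREREREREREREREREREREREREREiIiIiIiIhEREREREREREREREREREREREREREREREREiIiIiIiIiEREREREREREREREREREREREREREREREREiIiIiIiIiIiERERERERERERERERERERERERERERERIiIiIiIiIiIiQREREREREREREREREREREREREREREiIiIiIiIiIiIiRBERERERERERERERERERERERERERIiIiIiIiIiIiIiJEEREREREREREREREREREREREREREiIiIiIiIiIiIiJEQRERERERERERERERERERERERERESIiIiIiIiIiIiIkRBERERERERERERERERERERERERERIiIiIiIiIiIiIiREEREREREREREREREREREREREREREiIiIiIiIiIiIiJEQRERERERERERERERERERERERERESIiIiIiIiIiIiIkRBERERERERERERERERERERERERERIiIiIiIiIiIiIiRE"/>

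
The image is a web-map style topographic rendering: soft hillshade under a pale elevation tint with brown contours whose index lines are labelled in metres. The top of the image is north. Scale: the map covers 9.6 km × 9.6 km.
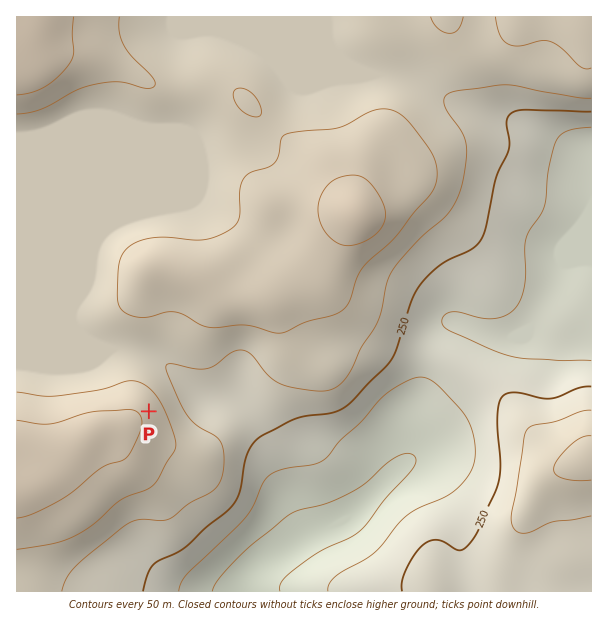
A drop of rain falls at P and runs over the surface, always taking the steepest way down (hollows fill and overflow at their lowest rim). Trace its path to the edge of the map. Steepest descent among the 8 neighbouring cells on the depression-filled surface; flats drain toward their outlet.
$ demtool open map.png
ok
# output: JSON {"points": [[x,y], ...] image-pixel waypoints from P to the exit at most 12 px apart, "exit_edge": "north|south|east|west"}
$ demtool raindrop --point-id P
{"points": [[149, 411], [161, 399], [173, 387], [185, 387], [197, 396], [209, 401], [221, 402], [233, 402], [245, 410], [257, 422], [269, 434], [281, 446], [287, 458], [287, 470], [287, 482], [287, 494], [293, 506], [300, 518], [303, 530], [300, 542], [288, 549], [276, 557], [264, 564], [252, 575], [246, 587], [246, 591]], "exit_edge": "south"}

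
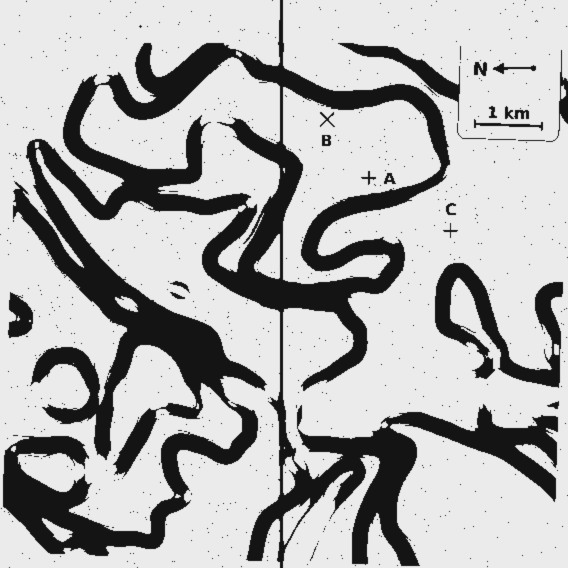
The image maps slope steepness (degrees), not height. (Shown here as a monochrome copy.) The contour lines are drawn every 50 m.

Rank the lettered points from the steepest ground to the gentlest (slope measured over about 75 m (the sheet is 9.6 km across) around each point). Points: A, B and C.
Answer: A B C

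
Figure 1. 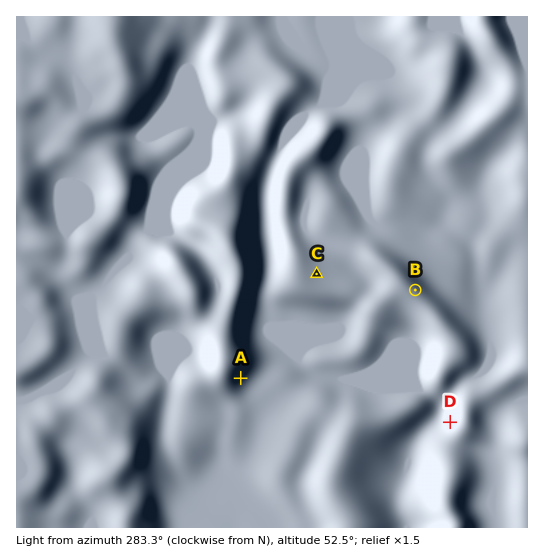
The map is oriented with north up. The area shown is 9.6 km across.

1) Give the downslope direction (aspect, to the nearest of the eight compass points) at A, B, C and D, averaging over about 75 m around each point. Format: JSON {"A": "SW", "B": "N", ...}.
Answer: {"A": "SE", "B": "E", "C": "SE", "D": "W"}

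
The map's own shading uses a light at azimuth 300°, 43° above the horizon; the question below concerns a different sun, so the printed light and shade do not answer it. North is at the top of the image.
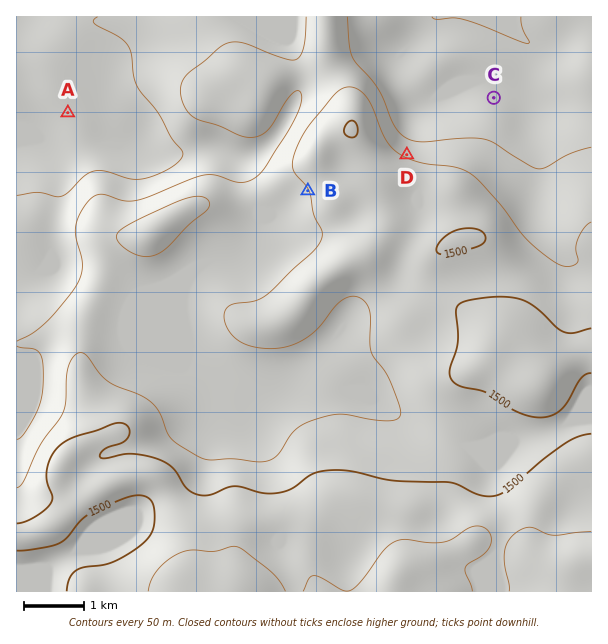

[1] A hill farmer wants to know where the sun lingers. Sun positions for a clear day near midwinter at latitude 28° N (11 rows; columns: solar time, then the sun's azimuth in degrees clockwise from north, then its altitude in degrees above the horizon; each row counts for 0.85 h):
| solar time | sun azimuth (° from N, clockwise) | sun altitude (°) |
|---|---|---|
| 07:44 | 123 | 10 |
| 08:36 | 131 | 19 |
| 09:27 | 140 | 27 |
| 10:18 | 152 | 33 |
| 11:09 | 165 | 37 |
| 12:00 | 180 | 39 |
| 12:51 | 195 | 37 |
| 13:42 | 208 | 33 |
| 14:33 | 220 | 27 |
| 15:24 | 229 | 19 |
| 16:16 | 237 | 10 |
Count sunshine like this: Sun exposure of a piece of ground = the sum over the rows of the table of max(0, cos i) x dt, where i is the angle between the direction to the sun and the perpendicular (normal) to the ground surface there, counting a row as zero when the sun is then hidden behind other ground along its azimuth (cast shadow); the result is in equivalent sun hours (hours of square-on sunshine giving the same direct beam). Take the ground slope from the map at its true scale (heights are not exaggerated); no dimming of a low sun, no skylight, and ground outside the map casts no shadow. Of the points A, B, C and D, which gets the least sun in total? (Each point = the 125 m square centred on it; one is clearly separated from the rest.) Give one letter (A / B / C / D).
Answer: D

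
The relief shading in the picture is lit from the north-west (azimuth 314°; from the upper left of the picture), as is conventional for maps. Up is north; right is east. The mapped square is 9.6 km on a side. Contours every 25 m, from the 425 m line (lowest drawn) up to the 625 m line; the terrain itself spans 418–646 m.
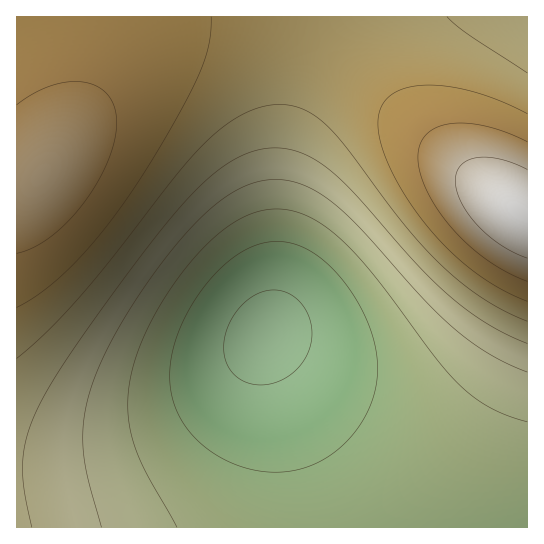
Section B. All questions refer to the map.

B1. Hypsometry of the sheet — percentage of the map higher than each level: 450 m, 86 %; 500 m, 56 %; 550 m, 38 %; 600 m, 10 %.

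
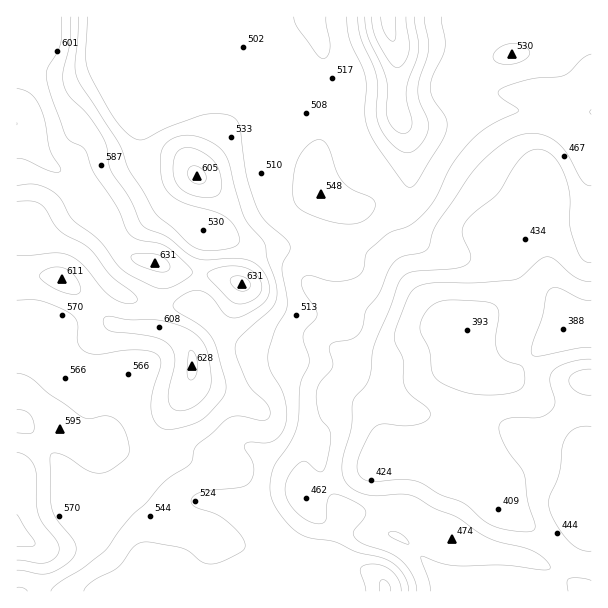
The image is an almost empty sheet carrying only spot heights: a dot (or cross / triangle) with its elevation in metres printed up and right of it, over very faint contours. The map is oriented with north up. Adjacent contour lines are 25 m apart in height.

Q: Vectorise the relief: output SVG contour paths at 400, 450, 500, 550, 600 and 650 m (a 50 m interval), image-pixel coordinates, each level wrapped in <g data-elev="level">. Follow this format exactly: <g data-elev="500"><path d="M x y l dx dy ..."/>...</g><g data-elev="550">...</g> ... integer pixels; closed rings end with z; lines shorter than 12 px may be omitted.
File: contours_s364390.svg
<g data-elev="400"><path d="M480 395l-15-3-18-6-9-5-5-7-3-23-9-18-1-6 5-14 10-10 14-3 31 1 12 2 5 5 2 7-3 23 1 12 3 5 4 5 18 7 3 7-1 9-3 6-8 3-15 3z"/><path d="M591 348l-12 0-42 8-4-1-2-4 2-10 9-24 4-22 3-5 5-2 4 0 23 11 10 1"/></g><g data-elev="450"><path d="M430 591l-1-12-8-19 1-4 19 7 14 3 49-1 41 5 4-1 1-2-4-7-11-8-11-4-35-10-12-6-19-14-24-10-20-12-12-2-24 2-12-1-13-6-8-9-3-7 0-11 9-34 2-26 2-4 10-11 4-7 5-35 16-37 9-26 5-6 7-4 44-4 9-2 4-3 3-6-9-23 2-10 9-10 25-20 23-36 7-6 8-3 7 1 7 3 6 6 6 9 7 24 0 30 3 12 9 23 4 4 6 1"/><path d="M591 581l-12-3-10 1-2 3 1 9"/><path d="M405 544l-14-7-2-4 4-2 8 3 8 9-1 1z"/><path d="M591 426l-15 2-6 4-5 6-3 9-3 27-9 21-1 8 4 15 13 21 13 10 12 2"/><path d="M591 369l-7 1-9 2-5 5-1 4 3 6 5 5 7 3 7 0"/></g><g data-elev="500"><path d="M409 591l-1-7-4-9-12-13-11-4-25-6-21-10-24-4-9-3-9-6-8-8-8-11-5-10-2-12 2-15 3-9 14-20 7-13 3-14 1-33 9-21 0-7-6-15 0-7 3-5 9-9 2-5-2-7-12-18-1-10 3-4 4-1 20 6 12 0 10-2 8-3 4-6 3-15 4-6 19-16 24-10 15-14 9-14 15-30 19-25 18-14 29-15-1-3-17-12-2-3 1-3 9-4 20-6 36-5 6-4 12-12 9-5"/></g><g data-elev="550"><path d="M51 591l6-7 25-15 23-18 26-34 15-14 19-22 24-16 3-4 2-11 2-4 16-12 13-14 11-4 25 4 5 0 3-2 1-5-1-6-21-23-11-25-2-12 2-6 4-5 31-28 4-6 1-8-1-12-9-24-2-15-20-25-17-59-6-9-7-6-12-6-12-3-11 1-10 4-6 6-3 6-1 10 2 17 5 12 10 9 12 5 27 7 13 7 5 6 4 9 2 6-2 5-7 3-15 2-10 1-9-3-9-5-33-31-12-21-14-21-10-27-42-65-2-13 4-48"/><path d="M391 591l-2-7-6-4-3 2 0 9"/><path d="M358 17l3 21 12 27 4 12 1 12-2 24 3 12 5 10 8 9 7 6 8 3 6-2 6-4 6-9 3-9 0-9-8-18-2-10 1-12 10-30-1-9-4-24"/></g><g data-elev="600"><path d="M17 560l22 3 8 0 9-6 3-8-2-7-14-18-5-11-2-12 0-25-2-11-7-8-10-5"/><path d="M175 410l8 1 11-4 10-9 6-9 1-11-2-19-3-11-4-7-13-11-21-8-13-2-24 0-20-4-6 1-2 3 1 4 5 6 46 7 9 4 7 6 3 7 1 8-7 36 2 7z"/><path d="M235 303l5 1 8-2 7-3 5-5 2-9-5-10-9-6-12-3-15 1-12 5-2 3 2 4 19 20z"/><path d="M71 294l7 0 3-6-5-10-7-8-8-3-8 0-8 3-5 5 1 4 10 8 11 5z"/><path d="M17 185l19-1 9 3 9 5 7 8 11 19 26 20 22 28 15 11 20 9 10 2 14-5 13-11 0-3-4-4-21-19-9-4-20-3-8-6-14-28-23-35-8-21-4-4-10-5-5-6-15-40-5-20 2-7 12-23 2-28"/><path d="M195 183l8 0 3-2 0-4-3-7-9-4-5 2-1 6 1 5z"/><path d="M371 17l2 13 5 13 12 20 5 4 3 1 7-6 4-11 0-9-3-25"/></g>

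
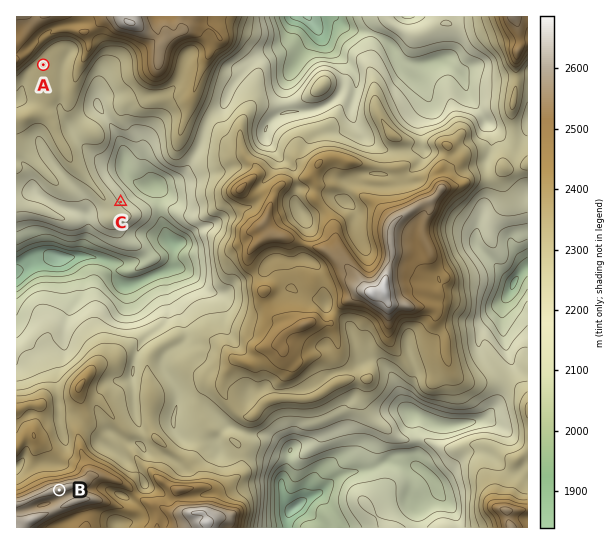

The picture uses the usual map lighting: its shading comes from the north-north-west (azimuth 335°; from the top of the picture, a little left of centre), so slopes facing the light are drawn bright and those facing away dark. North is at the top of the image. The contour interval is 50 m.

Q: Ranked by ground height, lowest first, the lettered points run C A B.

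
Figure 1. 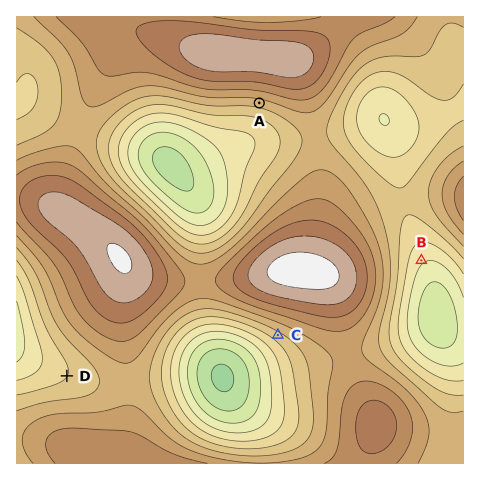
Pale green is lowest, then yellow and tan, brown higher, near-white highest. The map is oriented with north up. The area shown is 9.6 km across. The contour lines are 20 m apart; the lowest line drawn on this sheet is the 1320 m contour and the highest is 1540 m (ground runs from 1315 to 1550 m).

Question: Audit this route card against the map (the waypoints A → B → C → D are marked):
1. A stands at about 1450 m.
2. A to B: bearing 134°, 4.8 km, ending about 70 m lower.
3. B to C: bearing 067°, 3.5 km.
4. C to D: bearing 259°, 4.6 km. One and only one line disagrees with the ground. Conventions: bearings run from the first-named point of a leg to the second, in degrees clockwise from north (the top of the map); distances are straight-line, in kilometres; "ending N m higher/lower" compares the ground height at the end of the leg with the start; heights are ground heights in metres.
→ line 3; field bearing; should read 243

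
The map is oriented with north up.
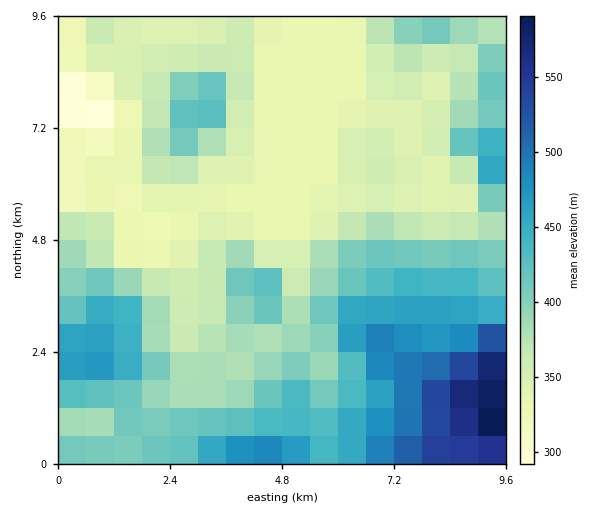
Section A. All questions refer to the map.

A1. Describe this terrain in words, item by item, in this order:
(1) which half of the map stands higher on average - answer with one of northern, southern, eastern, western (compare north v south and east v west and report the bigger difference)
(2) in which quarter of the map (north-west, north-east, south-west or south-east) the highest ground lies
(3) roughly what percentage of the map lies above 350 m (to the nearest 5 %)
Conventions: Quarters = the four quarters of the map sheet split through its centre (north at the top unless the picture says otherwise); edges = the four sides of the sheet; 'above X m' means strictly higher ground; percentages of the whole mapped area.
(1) On average the southern half of the map is the higher ground.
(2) The highest ground is in the south-east quarter.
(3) About 70 % of the map lies above 350 m.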